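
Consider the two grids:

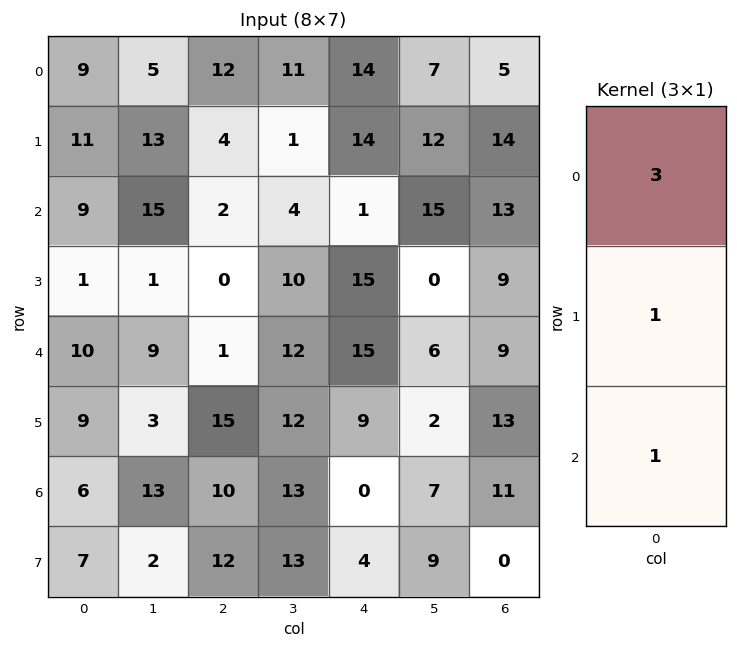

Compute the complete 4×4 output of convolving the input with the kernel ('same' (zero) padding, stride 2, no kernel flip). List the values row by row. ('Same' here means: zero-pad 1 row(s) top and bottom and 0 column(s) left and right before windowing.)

20 16 28 19
43 14 58 64
22 16 69 49
40 67 31 50

Output[0,0]: The receptive field on the zero-padded input at this output position is [0 / 9 / 11]. Elementwise product with the kernel and sum: 0·3 + 9·1 + 11·1.
Output[0,1]: The receptive field on the zero-padded input at this output position is [0 / 12 / 4]. Elementwise product with the kernel and sum: 0·3 + 12·1 + 4·1.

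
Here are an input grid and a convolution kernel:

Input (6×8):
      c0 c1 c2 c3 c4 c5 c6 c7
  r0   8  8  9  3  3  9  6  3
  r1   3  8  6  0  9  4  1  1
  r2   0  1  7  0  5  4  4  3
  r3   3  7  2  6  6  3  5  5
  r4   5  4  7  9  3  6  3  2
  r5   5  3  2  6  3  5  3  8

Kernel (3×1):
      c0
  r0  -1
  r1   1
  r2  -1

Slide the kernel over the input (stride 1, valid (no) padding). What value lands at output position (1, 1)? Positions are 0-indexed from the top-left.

The receptive field on the input at this output position is [8 / 1 / 7]. Elementwise product with the kernel and sum: 8·-1 + 1·1 + 7·-1.

-14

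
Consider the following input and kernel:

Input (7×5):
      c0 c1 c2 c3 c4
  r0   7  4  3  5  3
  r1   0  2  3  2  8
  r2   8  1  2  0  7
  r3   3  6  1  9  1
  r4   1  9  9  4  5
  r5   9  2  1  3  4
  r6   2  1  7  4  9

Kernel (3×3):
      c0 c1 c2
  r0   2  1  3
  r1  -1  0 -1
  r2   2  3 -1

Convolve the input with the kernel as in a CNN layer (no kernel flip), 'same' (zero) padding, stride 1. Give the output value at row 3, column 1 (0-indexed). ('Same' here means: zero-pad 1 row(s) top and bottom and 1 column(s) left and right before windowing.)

39

The receptive field on the zero-padded input at this output position is [8 1 2 / 3 6 1 / 1 9 9]. Elementwise product with the kernel and sum: 8·2 + 1·1 + 2·3 + 3·-1 + 1·-1 + 1·2 + 9·3 + 9·-1.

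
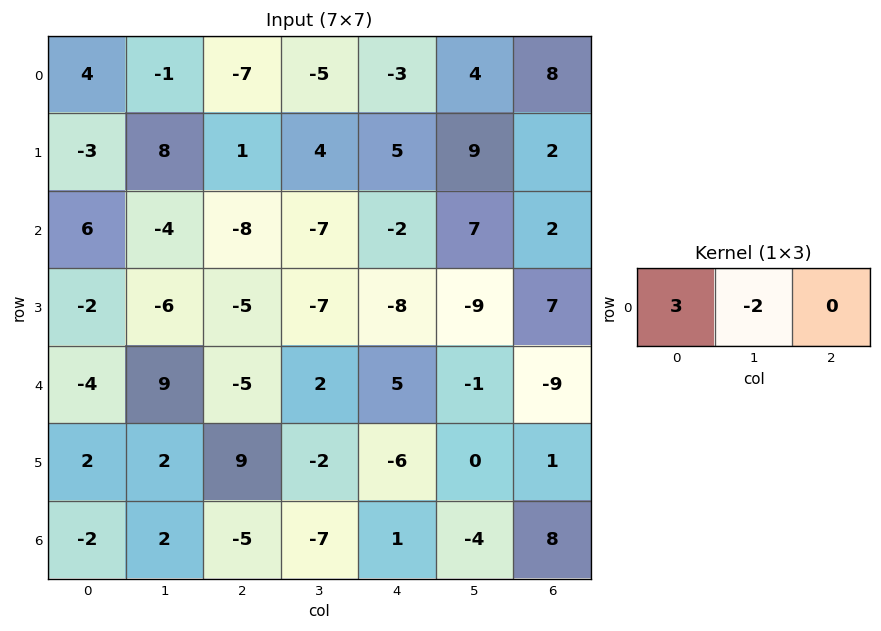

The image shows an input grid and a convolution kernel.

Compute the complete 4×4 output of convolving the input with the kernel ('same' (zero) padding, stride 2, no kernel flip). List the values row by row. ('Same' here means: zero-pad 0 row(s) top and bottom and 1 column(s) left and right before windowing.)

Output[0,0]: The receptive field on the zero-padded input at this output position is [0 4 -1]. Elementwise product with the kernel and sum: 0·3 + 4·-2.
Output[0,1]: The receptive field on the zero-padded input at this output position is [-1 -7 -5]. Elementwise product with the kernel and sum: -1·3 + -7·-2.

-8 11 -9 -4
-12 4 -17 17
8 37 -4 15
4 16 -23 -28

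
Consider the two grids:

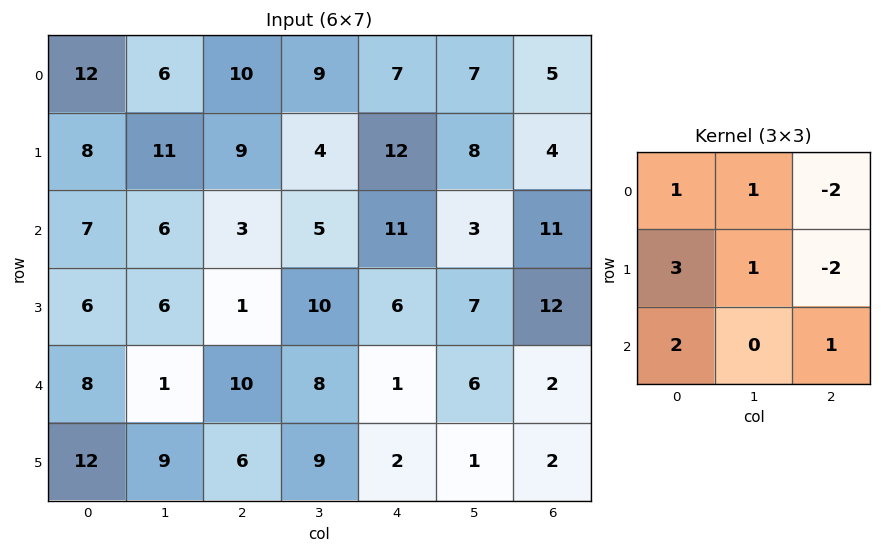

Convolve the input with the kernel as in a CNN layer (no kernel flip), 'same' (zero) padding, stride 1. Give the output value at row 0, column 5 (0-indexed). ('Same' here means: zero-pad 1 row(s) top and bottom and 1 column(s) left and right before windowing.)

The receptive field on the zero-padded input at this output position is [0 0 0 / 7 7 5 / 12 8 4]. Elementwise product with the kernel and sum: 0·1 + 0·1 + 0·-2 + 7·3 + 7·1 + 5·-2 + 12·2 + 4·1.

46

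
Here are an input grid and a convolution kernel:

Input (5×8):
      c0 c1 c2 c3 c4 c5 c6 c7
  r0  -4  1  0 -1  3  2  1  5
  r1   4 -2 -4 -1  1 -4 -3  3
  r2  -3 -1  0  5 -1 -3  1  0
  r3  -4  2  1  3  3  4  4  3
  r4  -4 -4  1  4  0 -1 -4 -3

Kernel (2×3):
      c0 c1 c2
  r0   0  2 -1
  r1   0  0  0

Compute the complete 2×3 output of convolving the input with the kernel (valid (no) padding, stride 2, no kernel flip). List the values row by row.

Output[0,0]: The receptive field on the input at this output position is [-4 1 0 / 4 -2 -4]. Elementwise product with the kernel and sum: 1·2 + 0·-1.

2 -5 3
-2 11 -7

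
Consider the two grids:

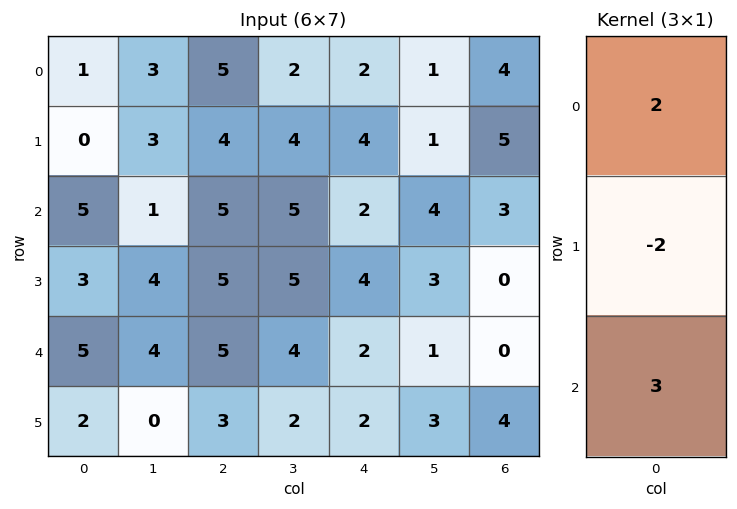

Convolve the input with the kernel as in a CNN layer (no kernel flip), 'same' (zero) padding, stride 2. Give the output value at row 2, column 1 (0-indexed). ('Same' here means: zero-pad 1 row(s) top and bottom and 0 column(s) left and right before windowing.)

9

The receptive field on the zero-padded input at this output position is [5 / 5 / 3]. Elementwise product with the kernel and sum: 5·2 + 5·-2 + 3·3.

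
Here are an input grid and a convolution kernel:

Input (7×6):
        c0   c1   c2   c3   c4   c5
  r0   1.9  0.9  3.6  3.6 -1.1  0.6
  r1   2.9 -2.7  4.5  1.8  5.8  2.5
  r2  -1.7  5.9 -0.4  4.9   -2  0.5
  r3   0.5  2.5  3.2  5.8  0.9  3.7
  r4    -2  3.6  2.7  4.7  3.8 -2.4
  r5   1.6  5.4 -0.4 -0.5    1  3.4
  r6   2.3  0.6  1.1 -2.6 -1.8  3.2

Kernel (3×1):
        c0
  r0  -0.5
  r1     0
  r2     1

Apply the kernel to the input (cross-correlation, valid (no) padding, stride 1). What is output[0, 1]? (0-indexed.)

The receptive field on the input at this output position is [0.9 / -2.7 / 5.9]. Elementwise product with the kernel and sum: 0.9·-0.5 + 5.9·1.

5.45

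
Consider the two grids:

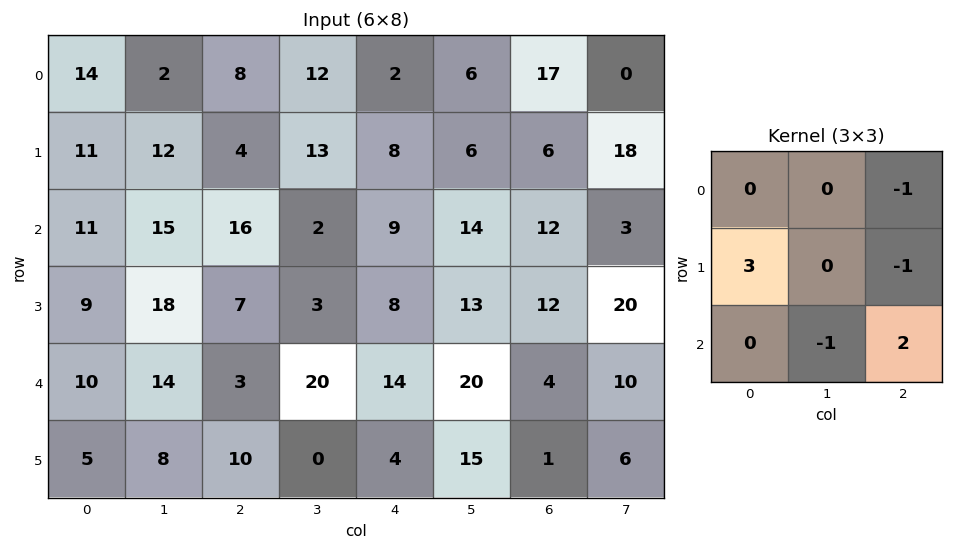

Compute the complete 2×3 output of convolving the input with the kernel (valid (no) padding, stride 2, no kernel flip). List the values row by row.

Output[0,0]: The receptive field on the input at this output position is [14 2 8 / 11 12 4 / 11 15 16]. Elementwise product with the kernel and sum: 8·-1 + 11·3 + 4·-1 + 15·-1 + 16·2.

38 18 11
-4 12 -12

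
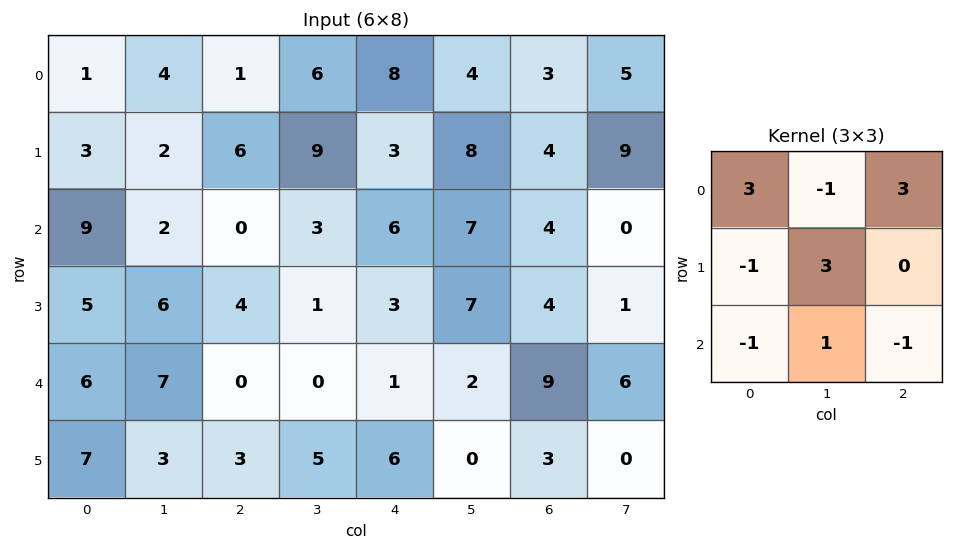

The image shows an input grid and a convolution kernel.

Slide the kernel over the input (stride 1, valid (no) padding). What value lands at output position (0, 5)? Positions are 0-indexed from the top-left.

25

The receptive field on the input at this output position is [4 3 5 / 8 4 9 / 7 4 0]. Elementwise product with the kernel and sum: 4·3 + 3·-1 + 5·3 + 8·-1 + 4·3 + 7·-1 + 4·1 + 0·-1.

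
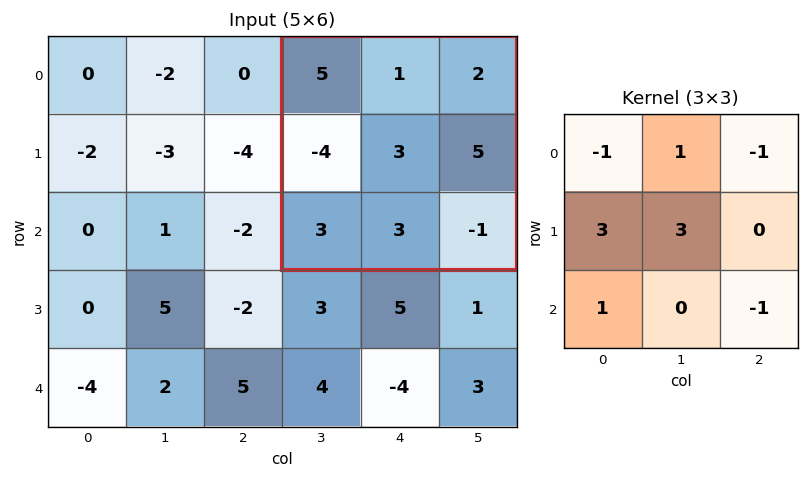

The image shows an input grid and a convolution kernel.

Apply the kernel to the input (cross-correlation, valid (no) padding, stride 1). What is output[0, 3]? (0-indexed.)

The receptive field on the input at this output position is [5 1 2 / -4 3 5 / 3 3 -1]. Elementwise product with the kernel and sum: 5·-1 + 1·1 + 2·-1 + -4·3 + 3·3 + 3·1 + -1·-1.

-5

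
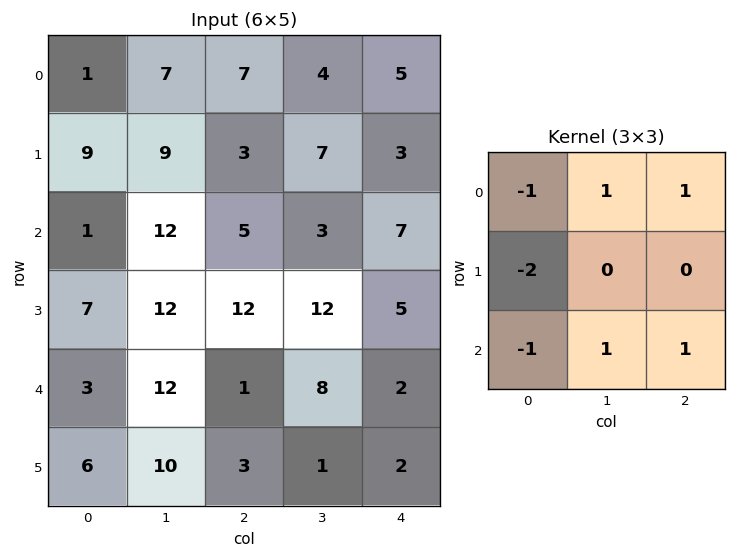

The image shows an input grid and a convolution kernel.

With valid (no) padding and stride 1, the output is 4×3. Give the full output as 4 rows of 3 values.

Output[0,0]: The receptive field on the input at this output position is [1 7 7 / 9 9 3 / 1 12 5]. Elementwise product with the kernel and sum: 1·-1 + 7·1 + 7·1 + 9·-2 + 1·-1 + 12·1 + 5·1.
Output[0,1]: The receptive field on the input at this output position is [7 7 4 / 9 3 7 / 12 5 3]. Elementwise product with the kernel and sum: 7·-1 + 7·1 + 4·1 + 9·-2 + 12·-1 + 5·1 + 3·1.

11 -18 1
18 -11 2
12 -31 -10
18 -18 3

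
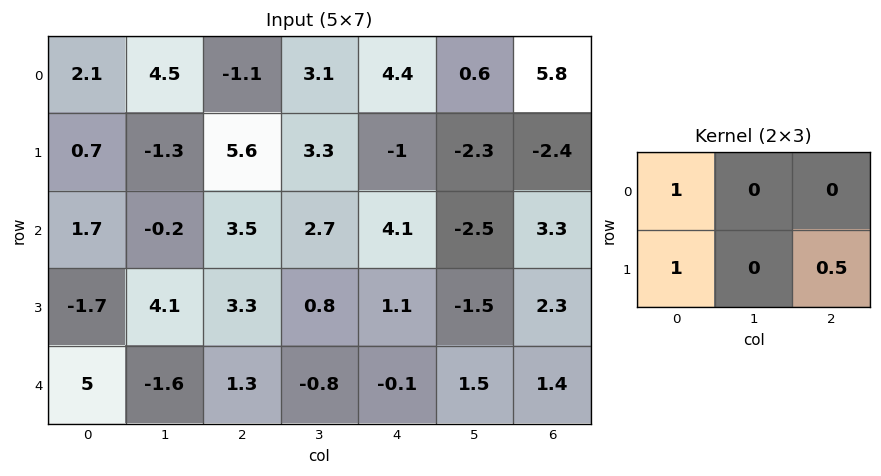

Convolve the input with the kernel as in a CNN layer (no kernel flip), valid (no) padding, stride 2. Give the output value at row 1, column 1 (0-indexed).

7.35

The receptive field on the input at this output position is [3.5 2.7 4.1 / 3.3 0.8 1.1]. Elementwise product with the kernel and sum: 3.5·1 + 3.3·1 + 1.1·0.5.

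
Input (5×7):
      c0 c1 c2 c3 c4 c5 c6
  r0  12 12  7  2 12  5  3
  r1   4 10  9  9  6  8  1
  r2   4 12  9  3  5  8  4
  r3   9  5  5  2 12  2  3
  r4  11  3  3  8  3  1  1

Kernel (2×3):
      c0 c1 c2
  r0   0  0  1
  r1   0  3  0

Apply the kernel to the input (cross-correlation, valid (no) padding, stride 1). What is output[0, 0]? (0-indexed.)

The receptive field on the input at this output position is [12 12 7 / 4 10 9]. Elementwise product with the kernel and sum: 7·1 + 10·3.

37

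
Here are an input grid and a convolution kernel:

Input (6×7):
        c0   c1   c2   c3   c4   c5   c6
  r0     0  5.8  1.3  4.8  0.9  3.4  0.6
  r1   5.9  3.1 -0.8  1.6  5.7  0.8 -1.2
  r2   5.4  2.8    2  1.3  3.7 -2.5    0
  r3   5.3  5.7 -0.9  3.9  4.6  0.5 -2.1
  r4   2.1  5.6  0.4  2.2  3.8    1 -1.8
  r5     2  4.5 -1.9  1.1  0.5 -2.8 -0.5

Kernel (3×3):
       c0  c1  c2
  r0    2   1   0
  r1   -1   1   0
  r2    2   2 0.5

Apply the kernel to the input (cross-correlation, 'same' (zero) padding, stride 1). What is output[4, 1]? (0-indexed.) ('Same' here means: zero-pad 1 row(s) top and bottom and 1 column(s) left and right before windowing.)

31.85

The receptive field on the zero-padded input at this output position is [5.3 5.7 -0.9 / 2.1 5.6 0.4 / 2 4.5 -1.9]. Elementwise product with the kernel and sum: 5.3·2 + 5.7·1 + 2.1·-1 + 5.6·1 + 2·2 + 4.5·2 + -1.9·0.5.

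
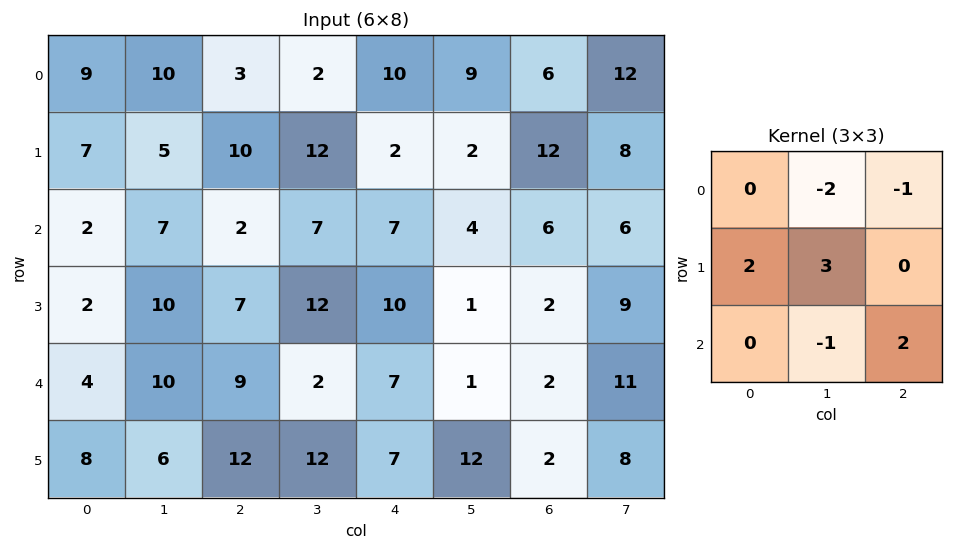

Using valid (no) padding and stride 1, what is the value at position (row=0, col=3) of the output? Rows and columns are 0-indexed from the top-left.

2

The receptive field on the input at this output position is [2 10 9 / 12 2 2 / 7 7 4]. Elementwise product with the kernel and sum: 10·-2 + 9·-1 + 12·2 + 2·3 + 7·-1 + 4·2.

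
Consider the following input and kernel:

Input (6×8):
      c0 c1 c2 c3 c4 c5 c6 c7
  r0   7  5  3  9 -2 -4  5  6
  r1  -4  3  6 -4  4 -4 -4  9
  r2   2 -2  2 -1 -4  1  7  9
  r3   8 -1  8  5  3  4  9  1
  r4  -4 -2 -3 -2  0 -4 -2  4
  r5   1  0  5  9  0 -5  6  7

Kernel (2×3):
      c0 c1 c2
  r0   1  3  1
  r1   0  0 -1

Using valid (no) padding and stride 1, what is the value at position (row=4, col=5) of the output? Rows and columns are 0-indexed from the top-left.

-13

The receptive field on the input at this output position is [-4 -2 4 / -5 6 7]. Elementwise product with the kernel and sum: -4·1 + -2·3 + 4·1 + 7·-1.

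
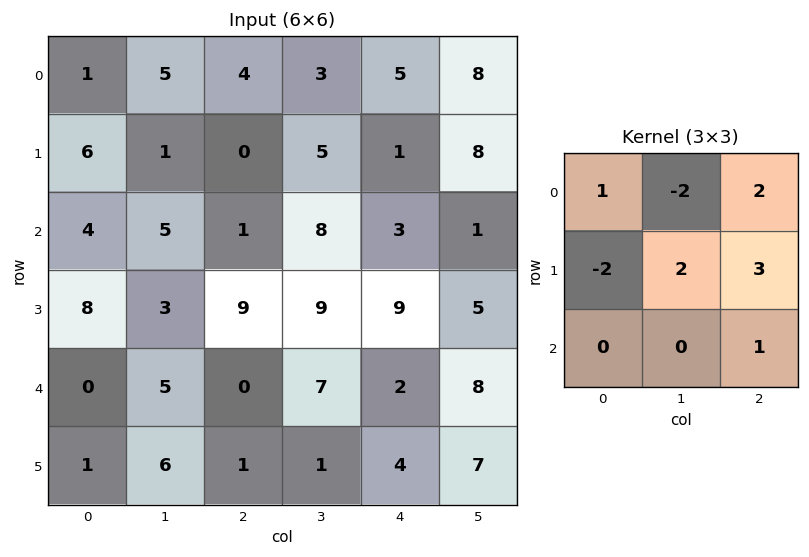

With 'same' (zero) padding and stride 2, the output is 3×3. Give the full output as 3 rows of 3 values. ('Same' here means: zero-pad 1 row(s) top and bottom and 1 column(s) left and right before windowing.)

18 12 36
16 36 17
11 15 22

Output[0,0]: The receptive field on the zero-padded input at this output position is [0 0 0 / 0 1 5 / 0 6 1]. Elementwise product with the kernel and sum: 0·1 + 0·-2 + 0·2 + 0·-2 + 1·2 + 5·3 + 1·1.
Output[0,1]: The receptive field on the zero-padded input at this output position is [0 0 0 / 5 4 3 / 1 0 5]. Elementwise product with the kernel and sum: 0·1 + 0·-2 + 0·2 + 5·-2 + 4·2 + 3·3 + 5·1.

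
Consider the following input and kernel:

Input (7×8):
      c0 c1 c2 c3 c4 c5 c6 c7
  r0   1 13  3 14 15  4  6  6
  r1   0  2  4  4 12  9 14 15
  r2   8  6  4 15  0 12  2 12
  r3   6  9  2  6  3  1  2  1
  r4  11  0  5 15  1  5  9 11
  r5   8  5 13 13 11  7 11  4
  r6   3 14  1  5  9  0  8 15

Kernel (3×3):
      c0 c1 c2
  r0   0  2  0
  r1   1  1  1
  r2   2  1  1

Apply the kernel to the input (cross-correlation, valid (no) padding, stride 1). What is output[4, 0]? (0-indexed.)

The receptive field on the input at this output position is [11 0 5 / 8 5 13 / 3 14 1]. Elementwise product with the kernel and sum: 0·2 + 8·1 + 5·1 + 13·1 + 3·2 + 14·1 + 1·1.

47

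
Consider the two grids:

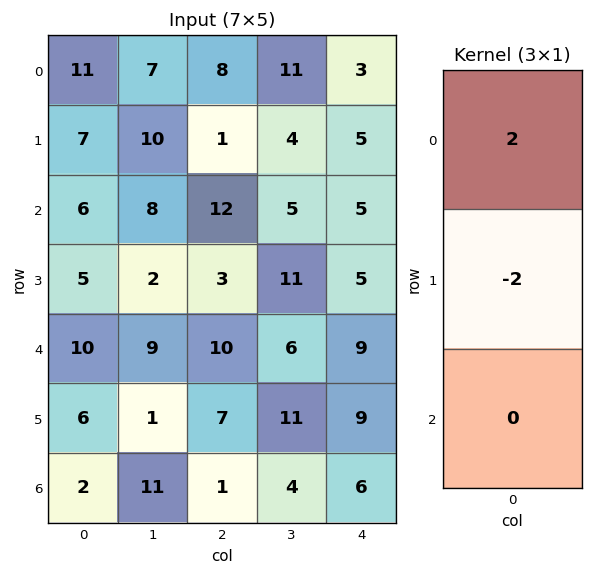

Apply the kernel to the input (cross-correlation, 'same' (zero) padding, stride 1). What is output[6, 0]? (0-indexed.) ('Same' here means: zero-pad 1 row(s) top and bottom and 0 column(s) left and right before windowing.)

The receptive field on the zero-padded input at this output position is [6 / 2 / 0]. Elementwise product with the kernel and sum: 6·2 + 2·-2.

8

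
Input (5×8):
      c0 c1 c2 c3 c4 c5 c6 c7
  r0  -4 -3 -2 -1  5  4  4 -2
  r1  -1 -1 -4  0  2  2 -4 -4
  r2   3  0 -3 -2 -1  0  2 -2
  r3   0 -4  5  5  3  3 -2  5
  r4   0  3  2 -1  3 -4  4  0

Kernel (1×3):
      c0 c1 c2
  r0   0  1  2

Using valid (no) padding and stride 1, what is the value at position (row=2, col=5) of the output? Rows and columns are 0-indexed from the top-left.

-2

The receptive field on the input at this output position is [0 2 -2]. Elementwise product with the kernel and sum: 2·1 + -2·2.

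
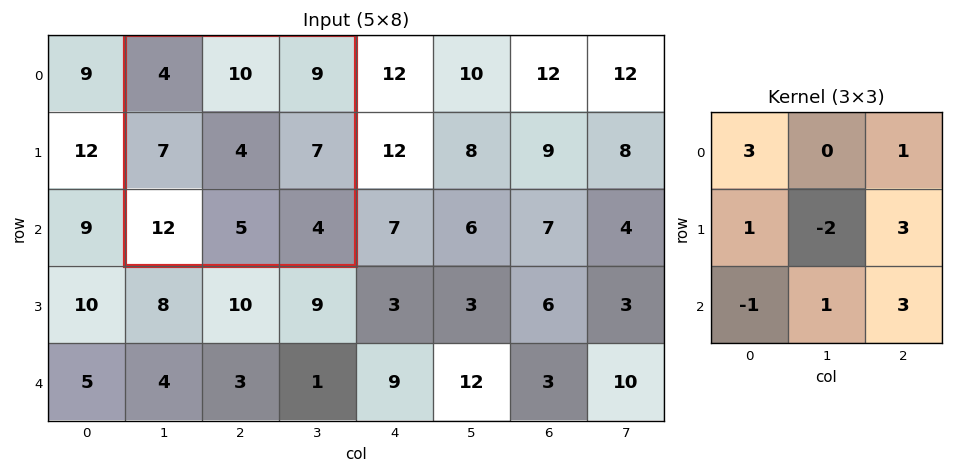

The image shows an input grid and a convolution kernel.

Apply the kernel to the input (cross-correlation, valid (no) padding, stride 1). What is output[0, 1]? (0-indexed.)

The receptive field on the input at this output position is [4 10 9 / 7 4 7 / 12 5 4]. Elementwise product with the kernel and sum: 4·3 + 9·1 + 7·1 + 4·-2 + 7·3 + 12·-1 + 5·1 + 4·3.

46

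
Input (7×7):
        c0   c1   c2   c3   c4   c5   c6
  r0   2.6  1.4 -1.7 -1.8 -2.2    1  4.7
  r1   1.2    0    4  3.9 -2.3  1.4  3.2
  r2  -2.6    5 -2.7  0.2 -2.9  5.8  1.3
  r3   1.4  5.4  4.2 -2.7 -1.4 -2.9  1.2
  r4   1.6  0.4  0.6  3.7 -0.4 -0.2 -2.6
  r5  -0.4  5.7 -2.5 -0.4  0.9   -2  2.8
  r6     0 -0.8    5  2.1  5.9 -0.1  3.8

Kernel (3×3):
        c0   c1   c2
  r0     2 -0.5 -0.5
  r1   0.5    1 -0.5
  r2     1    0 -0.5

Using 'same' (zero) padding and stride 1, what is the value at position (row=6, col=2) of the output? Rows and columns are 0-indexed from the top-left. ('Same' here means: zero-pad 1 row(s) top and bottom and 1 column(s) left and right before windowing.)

The receptive field on the zero-padded input at this output position is [5.7 -2.5 -0.4 / -0.8 5 2.1 / 0 0 0]. Elementwise product with the kernel and sum: 5.7·2 + -2.5·-0.5 + -0.4·-0.5 + -0.8·0.5 + 5·1 + 2.1·-0.5 + 0·1 + 0·-0.5.

16.4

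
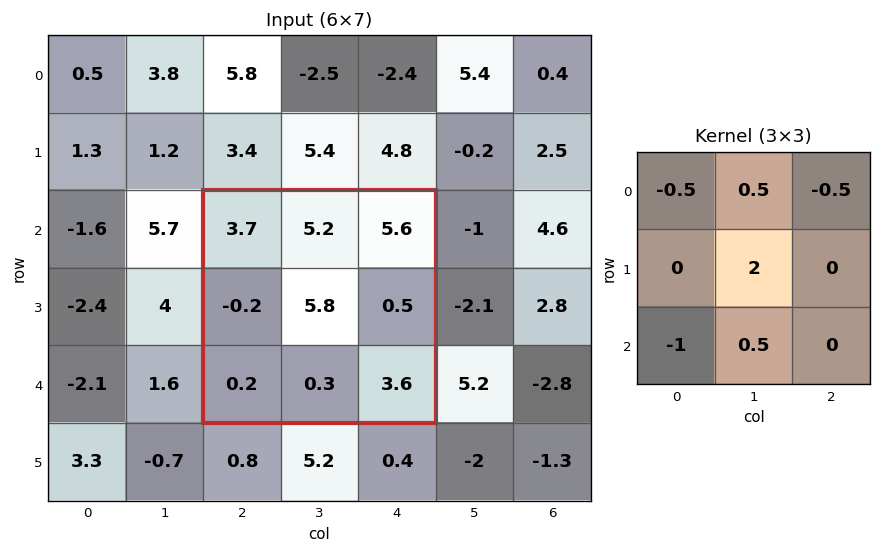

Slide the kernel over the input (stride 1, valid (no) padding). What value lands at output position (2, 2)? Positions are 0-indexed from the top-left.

9.5

The receptive field on the input at this output position is [3.7 5.2 5.6 / -0.2 5.8 0.5 / 0.2 0.3 3.6]. Elementwise product with the kernel and sum: 3.7·-0.5 + 5.2·0.5 + 5.6·-0.5 + 5.8·2 + 0.2·-1 + 0.3·0.5.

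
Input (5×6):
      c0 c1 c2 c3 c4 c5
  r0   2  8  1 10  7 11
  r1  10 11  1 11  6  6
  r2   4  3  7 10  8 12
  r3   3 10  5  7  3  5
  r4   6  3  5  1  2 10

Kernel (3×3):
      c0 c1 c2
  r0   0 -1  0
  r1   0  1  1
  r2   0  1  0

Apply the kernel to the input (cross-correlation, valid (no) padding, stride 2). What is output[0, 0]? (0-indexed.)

The receptive field on the input at this output position is [2 8 1 / 10 11 1 / 4 3 7]. Elementwise product with the kernel and sum: 8·-1 + 11·1 + 1·1 + 3·1.

7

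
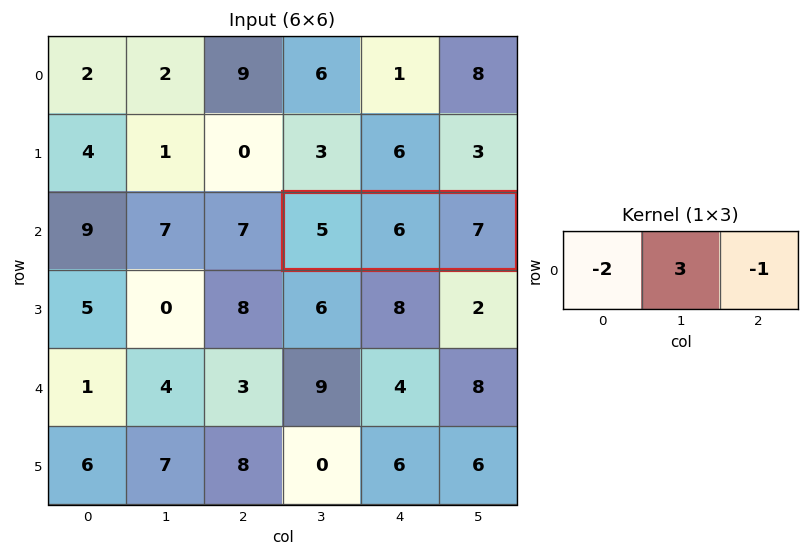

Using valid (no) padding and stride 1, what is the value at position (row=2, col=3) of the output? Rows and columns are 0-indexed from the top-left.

1

The receptive field on the input at this output position is [5 6 7]. Elementwise product with the kernel and sum: 5·-2 + 6·3 + 7·-1.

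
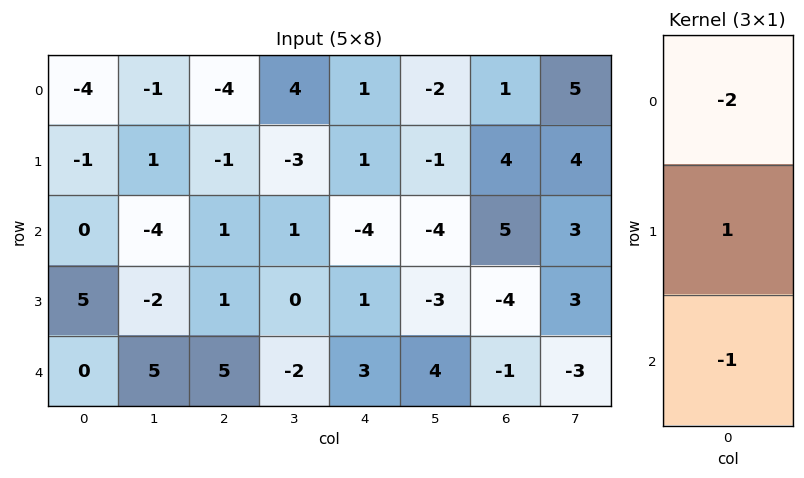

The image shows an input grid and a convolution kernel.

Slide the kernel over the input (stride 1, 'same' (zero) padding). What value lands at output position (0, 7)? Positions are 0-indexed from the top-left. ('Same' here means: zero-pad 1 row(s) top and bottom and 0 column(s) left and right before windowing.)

1

The receptive field on the zero-padded input at this output position is [0 / 5 / 4]. Elementwise product with the kernel and sum: 0·-2 + 5·1 + 4·-1.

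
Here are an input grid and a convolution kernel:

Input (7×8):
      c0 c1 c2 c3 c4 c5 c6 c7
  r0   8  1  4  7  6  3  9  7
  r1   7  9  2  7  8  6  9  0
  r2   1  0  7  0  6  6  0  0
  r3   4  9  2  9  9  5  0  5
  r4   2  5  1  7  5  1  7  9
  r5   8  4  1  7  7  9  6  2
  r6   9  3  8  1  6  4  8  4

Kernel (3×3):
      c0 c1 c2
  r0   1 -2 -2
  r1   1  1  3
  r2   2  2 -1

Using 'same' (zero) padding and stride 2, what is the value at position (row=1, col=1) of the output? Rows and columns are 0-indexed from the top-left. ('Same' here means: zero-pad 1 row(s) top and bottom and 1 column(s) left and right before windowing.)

11

The receptive field on the zero-padded input at this output position is [9 2 7 / 0 7 0 / 9 2 9]. Elementwise product with the kernel and sum: 9·1 + 2·-2 + 7·-2 + 0·1 + 7·1 + 0·3 + 9·2 + 2·2 + 9·-1.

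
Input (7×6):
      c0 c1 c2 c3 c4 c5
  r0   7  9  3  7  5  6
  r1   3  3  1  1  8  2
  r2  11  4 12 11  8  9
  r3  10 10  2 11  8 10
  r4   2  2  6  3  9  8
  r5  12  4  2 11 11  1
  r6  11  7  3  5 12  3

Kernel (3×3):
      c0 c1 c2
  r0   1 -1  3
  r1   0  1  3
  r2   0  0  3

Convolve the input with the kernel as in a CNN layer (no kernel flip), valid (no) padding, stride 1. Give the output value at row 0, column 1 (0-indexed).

64

The receptive field on the input at this output position is [9 3 7 / 3 1 1 / 4 12 11]. Elementwise product with the kernel and sum: 9·1 + 3·-1 + 7·3 + 1·1 + 1·3 + 11·3.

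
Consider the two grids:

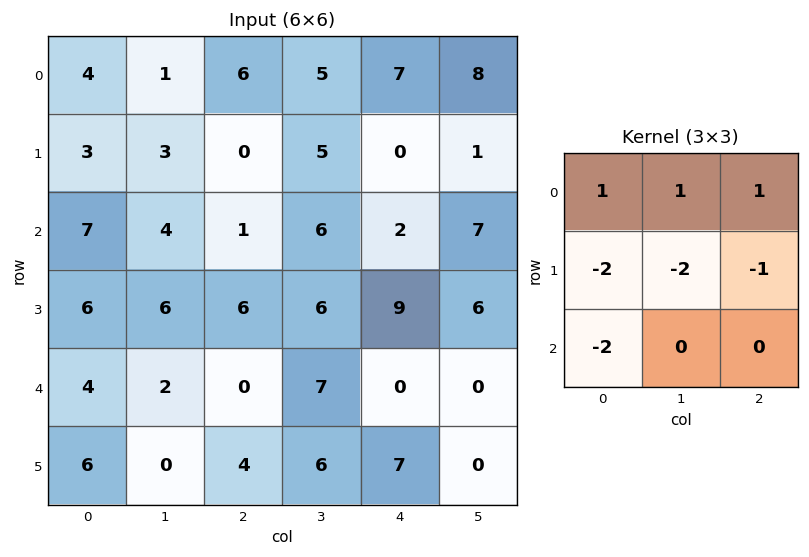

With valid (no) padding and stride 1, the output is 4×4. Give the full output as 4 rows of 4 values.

Output[0,0]: The receptive field on the input at this output position is [4 1 6 / 3 3 0 / 7 4 1]. Elementwise product with the kernel and sum: 4·1 + 1·1 + 6·1 + 3·-2 + 3·-2 + 0·-1 + 7·-2.
Output[0,1]: The receptive field on the input at this output position is [1 6 5 / 3 0 5 / 4 1 6]. Elementwise product with the kernel and sum: 1·1 + 6·1 + 5·1 + 3·-2 + 0·-2 + 5·-1 + 4·-2.

-15 -7 6 -3
-29 -20 -23 -29
-26 -23 -24 -35
-6 7 -1 -5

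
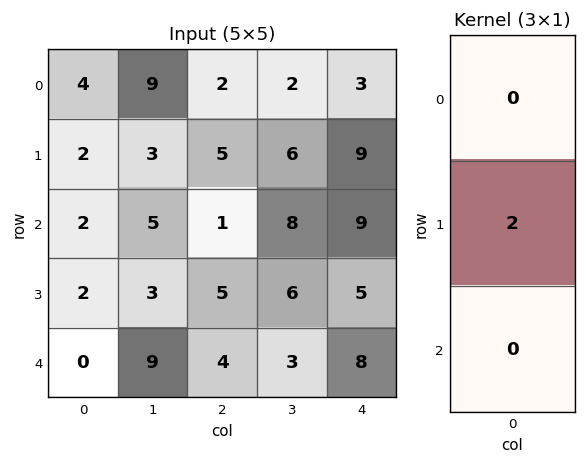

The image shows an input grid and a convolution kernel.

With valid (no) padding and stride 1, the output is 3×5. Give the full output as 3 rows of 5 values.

Output[0,0]: The receptive field on the input at this output position is [4 / 2 / 2]. Elementwise product with the kernel and sum: 2·2.
Output[0,1]: The receptive field on the input at this output position is [9 / 3 / 5]. Elementwise product with the kernel and sum: 3·2.

4 6 10 12 18
4 10 2 16 18
4 6 10 12 10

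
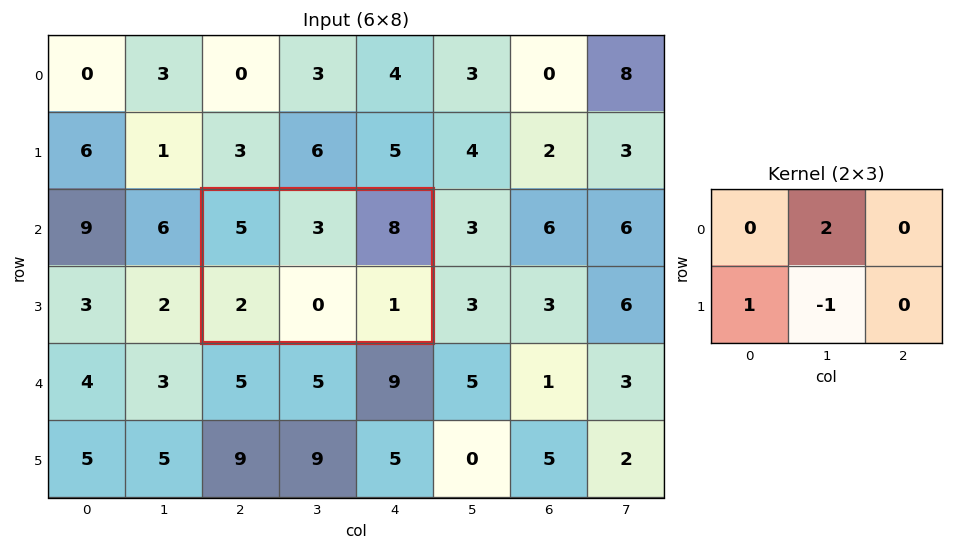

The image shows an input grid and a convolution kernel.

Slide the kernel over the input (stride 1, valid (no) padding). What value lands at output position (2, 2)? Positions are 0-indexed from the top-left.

8

The receptive field on the input at this output position is [5 3 8 / 2 0 1]. Elementwise product with the kernel and sum: 3·2 + 2·1 + 0·-1.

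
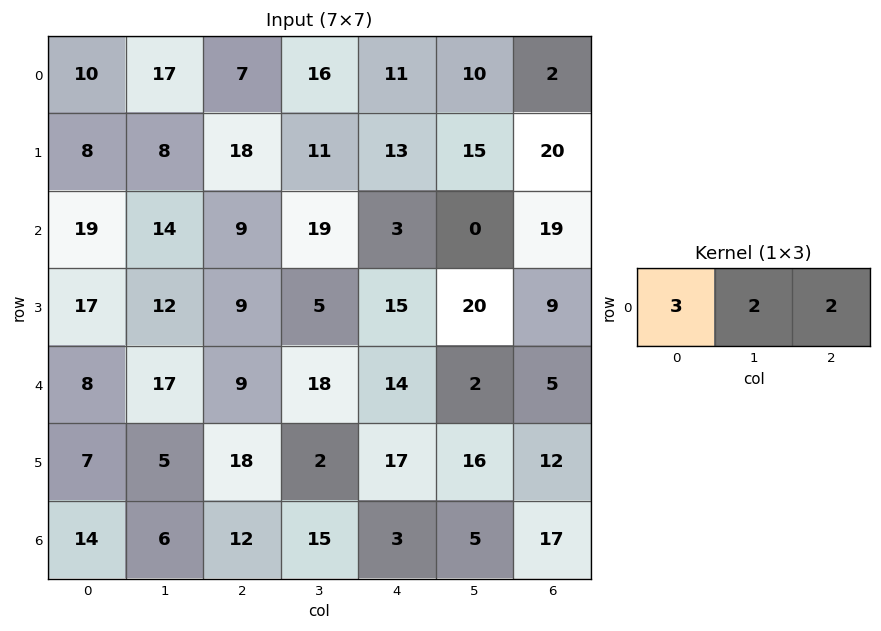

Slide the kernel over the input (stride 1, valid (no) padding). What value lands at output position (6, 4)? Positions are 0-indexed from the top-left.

53

The receptive field on the input at this output position is [3 5 17]. Elementwise product with the kernel and sum: 3·3 + 5·2 + 17·2.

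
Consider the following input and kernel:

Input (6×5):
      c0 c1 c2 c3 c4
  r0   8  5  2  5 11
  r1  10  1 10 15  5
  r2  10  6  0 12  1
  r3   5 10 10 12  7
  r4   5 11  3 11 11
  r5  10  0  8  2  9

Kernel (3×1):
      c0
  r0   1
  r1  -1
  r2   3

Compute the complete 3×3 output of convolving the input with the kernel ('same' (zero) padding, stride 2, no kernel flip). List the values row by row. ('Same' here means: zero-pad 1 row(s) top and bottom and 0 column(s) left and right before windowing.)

22 28 4
15 40 25
30 31 23

Output[0,0]: The receptive field on the zero-padded input at this output position is [0 / 8 / 10]. Elementwise product with the kernel and sum: 0·1 + 8·-1 + 10·3.
Output[0,1]: The receptive field on the zero-padded input at this output position is [0 / 2 / 10]. Elementwise product with the kernel and sum: 0·1 + 2·-1 + 10·3.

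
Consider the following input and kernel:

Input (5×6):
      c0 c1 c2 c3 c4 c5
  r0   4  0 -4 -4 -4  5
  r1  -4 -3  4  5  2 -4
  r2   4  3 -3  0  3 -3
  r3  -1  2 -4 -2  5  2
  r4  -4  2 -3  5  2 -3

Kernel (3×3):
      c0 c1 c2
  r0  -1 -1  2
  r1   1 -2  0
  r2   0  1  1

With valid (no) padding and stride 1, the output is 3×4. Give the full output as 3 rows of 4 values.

Output[0,0]: The receptive field on the input at this output position is [4 0 -4 / -4 -3 4 / 4 3 -3]. Elementwise product with the kernel and sum: 4·-1 + 0·-1 + -4·2 + -4·1 + -3·-2 + 3·1 + -3·1.

-10 -18 -3 19
11 12 -5 -14
-19 12 16 -22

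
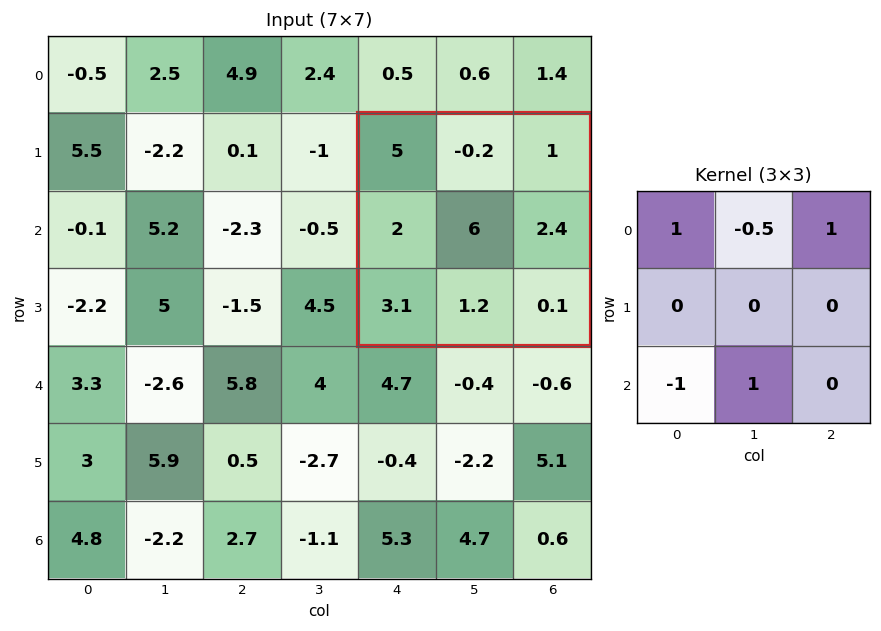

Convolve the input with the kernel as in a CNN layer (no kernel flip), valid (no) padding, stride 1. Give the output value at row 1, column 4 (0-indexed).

The receptive field on the input at this output position is [5 -0.2 1 / 2 6 2.4 / 3.1 1.2 0.1]. Elementwise product with the kernel and sum: 5·1 + -0.2·-0.5 + 1·1 + 3.1·-1 + 1.2·1.

4.2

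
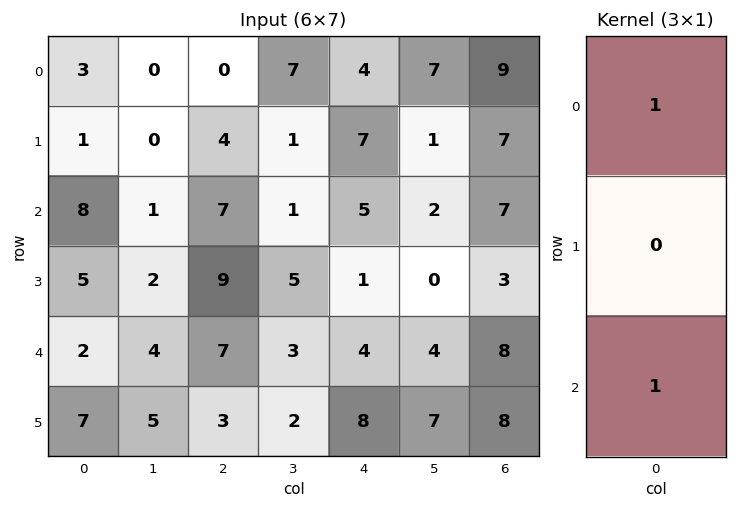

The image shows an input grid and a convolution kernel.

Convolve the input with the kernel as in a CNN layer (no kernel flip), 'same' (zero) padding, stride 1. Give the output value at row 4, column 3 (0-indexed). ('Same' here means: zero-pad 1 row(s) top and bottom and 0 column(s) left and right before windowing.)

The receptive field on the zero-padded input at this output position is [5 / 3 / 2]. Elementwise product with the kernel and sum: 5·1 + 2·1.

7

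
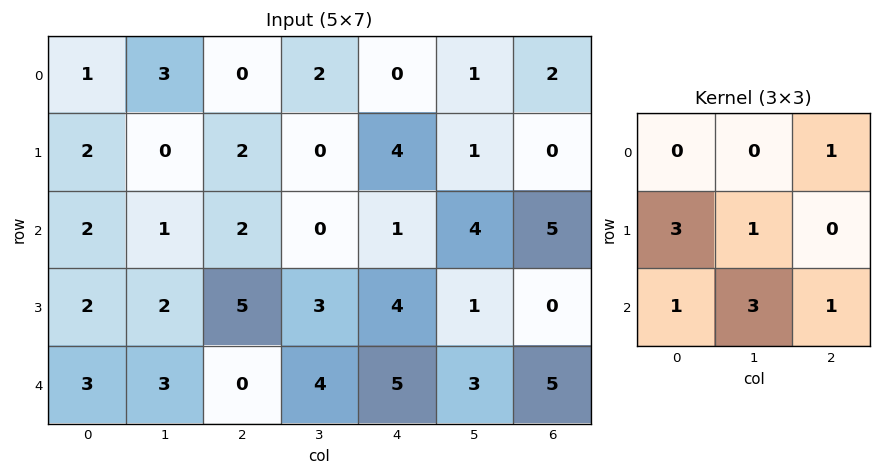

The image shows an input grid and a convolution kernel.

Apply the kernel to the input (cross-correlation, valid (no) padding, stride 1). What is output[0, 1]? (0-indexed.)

11

The receptive field on the input at this output position is [3 0 2 / 0 2 0 / 1 2 0]. Elementwise product with the kernel and sum: 2·1 + 0·3 + 2·1 + 1·1 + 2·3 + 0·1.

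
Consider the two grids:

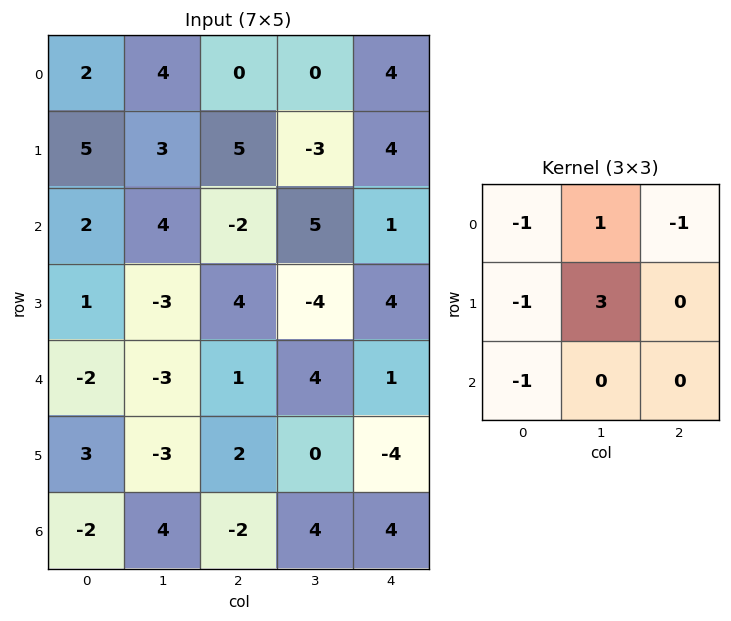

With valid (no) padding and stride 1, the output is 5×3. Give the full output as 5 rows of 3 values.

4 4 -16
2 -2 1
-4 7 -11
-18 20 -3
-12 5 2

Output[0,0]: The receptive field on the input at this output position is [2 4 0 / 5 3 5 / 2 4 -2]. Elementwise product with the kernel and sum: 2·-1 + 4·1 + 0·-1 + 5·-1 + 3·3 + 2·-1.
Output[0,1]: The receptive field on the input at this output position is [4 0 0 / 3 5 -3 / 4 -2 5]. Elementwise product with the kernel and sum: 4·-1 + 0·1 + 0·-1 + 3·-1 + 5·3 + 4·-1.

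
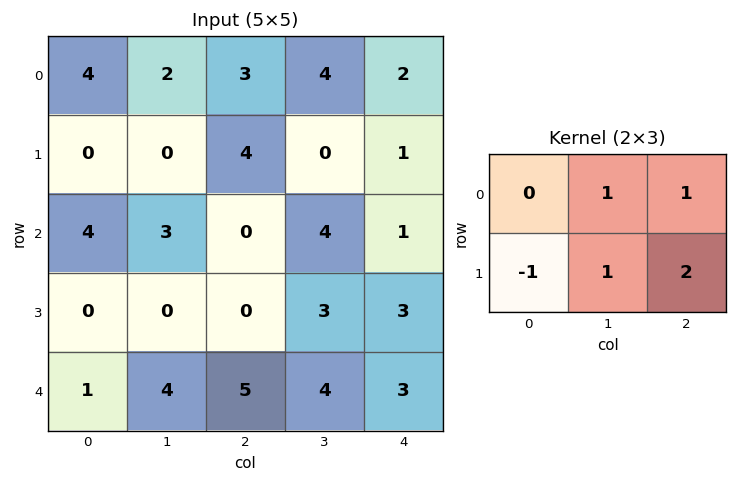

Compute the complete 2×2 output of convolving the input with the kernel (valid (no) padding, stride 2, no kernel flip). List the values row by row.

13 4
3 14

Output[0,0]: The receptive field on the input at this output position is [4 2 3 / 0 0 4]. Elementwise product with the kernel and sum: 2·1 + 3·1 + 0·-1 + 0·1 + 4·2.
Output[0,1]: The receptive field on the input at this output position is [3 4 2 / 4 0 1]. Elementwise product with the kernel and sum: 4·1 + 2·1 + 4·-1 + 0·1 + 1·2.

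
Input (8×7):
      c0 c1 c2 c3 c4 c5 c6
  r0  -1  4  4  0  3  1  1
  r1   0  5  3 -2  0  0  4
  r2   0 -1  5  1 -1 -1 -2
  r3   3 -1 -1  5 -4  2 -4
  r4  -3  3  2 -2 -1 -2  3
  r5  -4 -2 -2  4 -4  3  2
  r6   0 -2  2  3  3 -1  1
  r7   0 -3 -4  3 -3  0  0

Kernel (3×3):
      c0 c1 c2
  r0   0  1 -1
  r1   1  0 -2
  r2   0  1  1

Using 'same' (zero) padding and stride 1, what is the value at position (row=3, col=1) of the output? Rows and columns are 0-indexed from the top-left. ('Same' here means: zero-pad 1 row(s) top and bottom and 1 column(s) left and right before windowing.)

4

The receptive field on the zero-padded input at this output position is [0 -1 5 / 3 -1 -1 / -3 3 2]. Elementwise product with the kernel and sum: -1·1 + 5·-1 + 3·1 + -1·-2 + 3·1 + 2·1.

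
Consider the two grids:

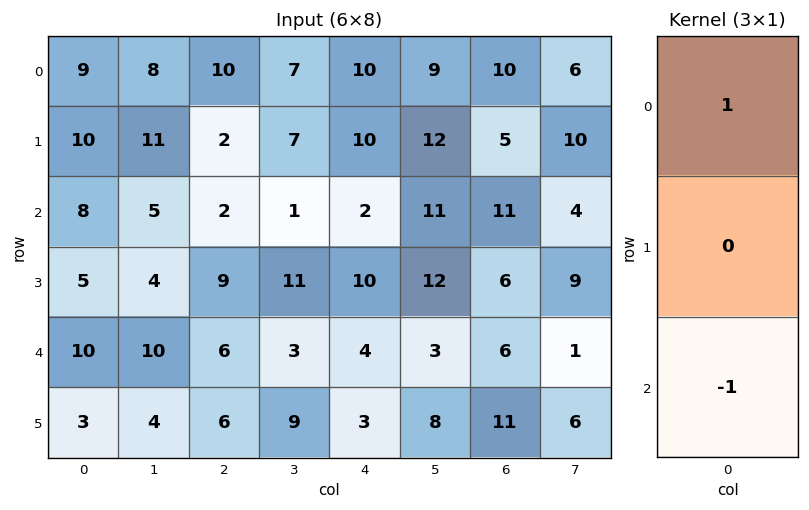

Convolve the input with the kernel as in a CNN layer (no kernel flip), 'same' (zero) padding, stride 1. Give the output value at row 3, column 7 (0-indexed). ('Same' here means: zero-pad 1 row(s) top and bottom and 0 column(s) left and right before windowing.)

The receptive field on the zero-padded input at this output position is [4 / 9 / 1]. Elementwise product with the kernel and sum: 4·1 + 1·-1.

3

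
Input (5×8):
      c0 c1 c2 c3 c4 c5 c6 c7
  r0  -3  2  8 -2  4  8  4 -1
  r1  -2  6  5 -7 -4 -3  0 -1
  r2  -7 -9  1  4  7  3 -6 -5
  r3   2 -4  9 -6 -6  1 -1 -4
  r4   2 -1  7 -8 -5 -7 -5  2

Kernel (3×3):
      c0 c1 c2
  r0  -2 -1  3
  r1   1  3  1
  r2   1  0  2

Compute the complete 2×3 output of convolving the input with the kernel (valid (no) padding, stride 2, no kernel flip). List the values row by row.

44 -7 -22
41 -3 -54

Output[0,0]: The receptive field on the input at this output position is [-3 2 8 / -2 6 5 / -7 -9 1]. Elementwise product with the kernel and sum: -3·-2 + 2·-1 + 8·3 + -2·1 + 6·3 + 5·1 + -7·1 + 1·2.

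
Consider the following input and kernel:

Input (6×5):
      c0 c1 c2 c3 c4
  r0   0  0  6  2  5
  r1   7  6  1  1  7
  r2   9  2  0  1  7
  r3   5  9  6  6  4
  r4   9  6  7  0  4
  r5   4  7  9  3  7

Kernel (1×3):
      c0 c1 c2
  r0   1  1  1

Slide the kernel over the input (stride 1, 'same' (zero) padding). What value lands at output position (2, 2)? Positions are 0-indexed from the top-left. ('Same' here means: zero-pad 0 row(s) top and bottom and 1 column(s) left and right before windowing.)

3

The receptive field on the zero-padded input at this output position is [2 0 1]. Elementwise product with the kernel and sum: 2·1 + 0·1 + 1·1.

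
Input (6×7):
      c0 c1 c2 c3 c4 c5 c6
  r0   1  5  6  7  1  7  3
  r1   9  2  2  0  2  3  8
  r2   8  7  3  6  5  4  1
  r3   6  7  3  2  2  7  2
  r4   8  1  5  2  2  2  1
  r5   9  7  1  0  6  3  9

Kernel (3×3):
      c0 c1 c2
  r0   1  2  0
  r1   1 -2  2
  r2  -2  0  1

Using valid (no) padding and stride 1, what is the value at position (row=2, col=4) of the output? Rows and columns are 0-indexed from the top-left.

2

The receptive field on the input at this output position is [5 4 1 / 2 7 2 / 2 2 1]. Elementwise product with the kernel and sum: 5·1 + 4·2 + 2·1 + 7·-2 + 2·2 + 2·-2 + 1·1.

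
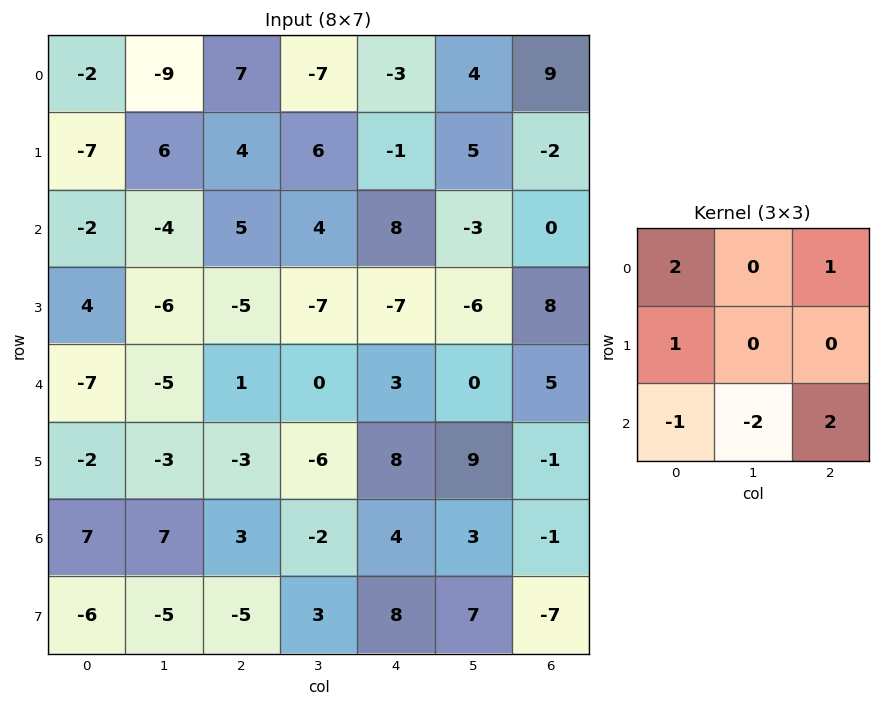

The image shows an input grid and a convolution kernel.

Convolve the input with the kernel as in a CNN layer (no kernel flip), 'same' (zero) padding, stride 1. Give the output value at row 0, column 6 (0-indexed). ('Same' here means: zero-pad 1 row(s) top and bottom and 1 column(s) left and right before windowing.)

The receptive field on the zero-padded input at this output position is [0 0 0 / 4 9 0 / 5 -2 0]. Elementwise product with the kernel and sum: 0·2 + 0·1 + 4·1 + 5·-1 + -2·-2 + 0·2.

3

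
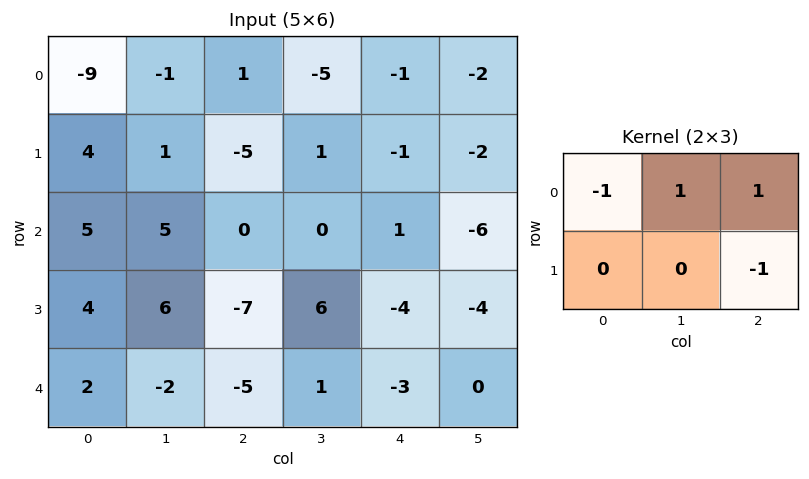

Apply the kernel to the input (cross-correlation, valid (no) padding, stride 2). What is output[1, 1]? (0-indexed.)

5

The receptive field on the input at this output position is [0 0 1 / -7 6 -4]. Elementwise product with the kernel and sum: 0·-1 + 0·1 + 1·1 + -4·-1.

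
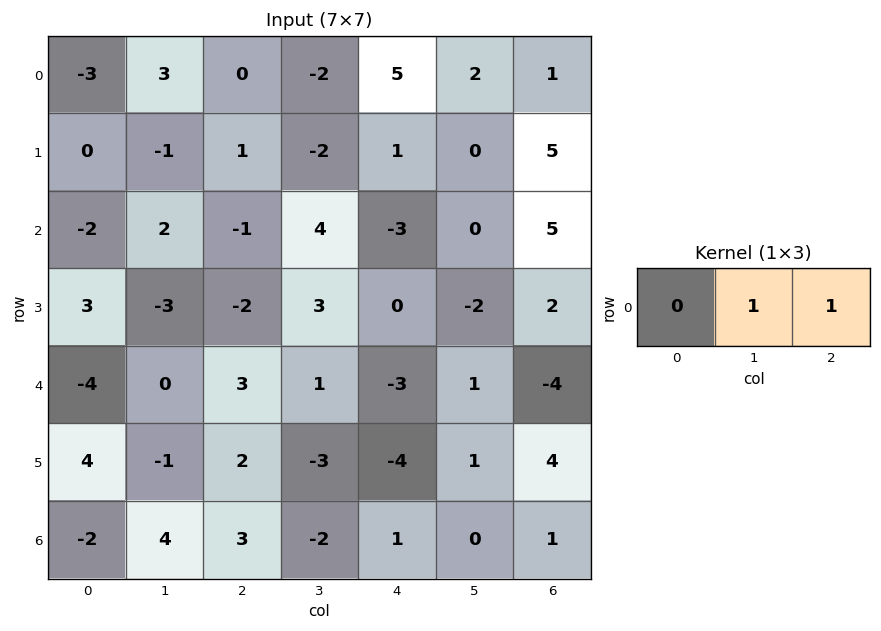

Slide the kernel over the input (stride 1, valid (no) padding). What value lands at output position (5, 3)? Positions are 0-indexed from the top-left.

The receptive field on the input at this output position is [-3 -4 1]. Elementwise product with the kernel and sum: -4·1 + 1·1.

-3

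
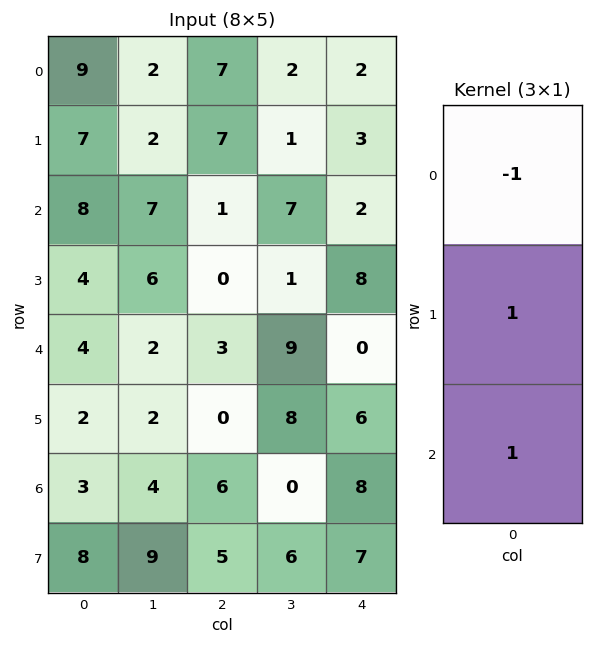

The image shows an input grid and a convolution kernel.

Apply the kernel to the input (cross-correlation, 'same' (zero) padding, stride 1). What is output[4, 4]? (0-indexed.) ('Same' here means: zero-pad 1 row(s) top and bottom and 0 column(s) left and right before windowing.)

-2

The receptive field on the zero-padded input at this output position is [8 / 0 / 6]. Elementwise product with the kernel and sum: 8·-1 + 0·1 + 6·1.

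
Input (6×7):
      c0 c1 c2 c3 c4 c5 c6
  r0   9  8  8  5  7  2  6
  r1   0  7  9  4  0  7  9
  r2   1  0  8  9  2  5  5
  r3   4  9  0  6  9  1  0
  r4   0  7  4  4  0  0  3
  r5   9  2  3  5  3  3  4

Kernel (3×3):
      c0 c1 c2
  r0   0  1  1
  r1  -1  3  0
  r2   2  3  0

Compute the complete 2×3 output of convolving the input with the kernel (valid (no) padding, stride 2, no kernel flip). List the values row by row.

Output[0,0]: The receptive field on the input at this output position is [9 8 8 / 0 7 9 / 1 0 8]. Elementwise product with the kernel and sum: 8·1 + 8·1 + 0·-1 + 7·3 + 1·2 + 0·3.
Output[0,1]: The receptive field on the input at this output position is [8 5 7 / 9 4 0 / 8 9 2]. Elementwise product with the kernel and sum: 5·1 + 7·1 + 9·-1 + 4·3 + 8·2 + 9·3.

39 58 48
52 49 4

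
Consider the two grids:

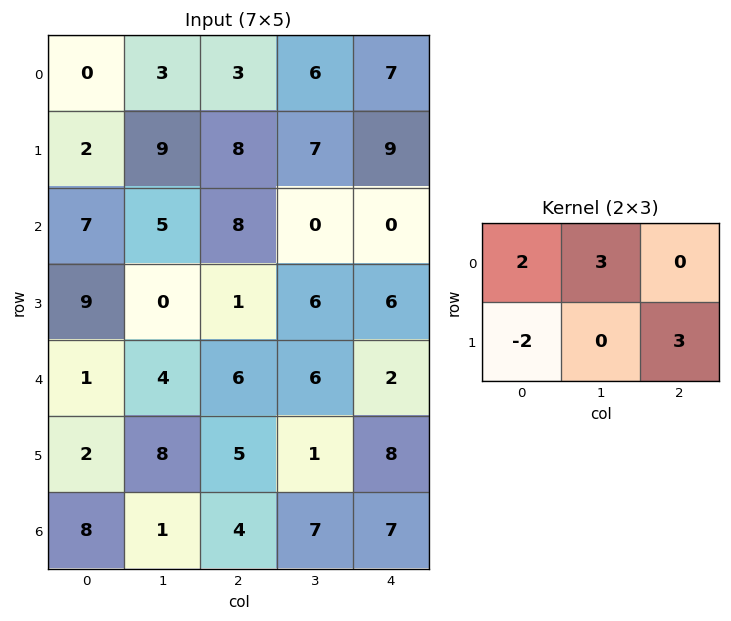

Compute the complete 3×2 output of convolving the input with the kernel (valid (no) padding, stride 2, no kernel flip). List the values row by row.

29 35
14 32
25 44

Output[0,0]: The receptive field on the input at this output position is [0 3 3 / 2 9 8]. Elementwise product with the kernel and sum: 0·2 + 3·3 + 2·-2 + 8·3.
Output[0,1]: The receptive field on the input at this output position is [3 6 7 / 8 7 9]. Elementwise product with the kernel and sum: 3·2 + 6·3 + 8·-2 + 9·3.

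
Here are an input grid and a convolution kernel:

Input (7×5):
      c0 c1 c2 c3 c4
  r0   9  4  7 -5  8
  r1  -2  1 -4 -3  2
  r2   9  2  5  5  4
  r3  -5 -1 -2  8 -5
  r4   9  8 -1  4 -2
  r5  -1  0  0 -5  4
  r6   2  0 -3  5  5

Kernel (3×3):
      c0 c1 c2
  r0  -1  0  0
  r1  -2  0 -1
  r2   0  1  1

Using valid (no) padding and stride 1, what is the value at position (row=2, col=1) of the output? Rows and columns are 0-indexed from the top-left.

The receptive field on the input at this output position is [2 5 5 / -1 -2 8 / 8 -1 4]. Elementwise product with the kernel and sum: 2·-1 + -1·-2 + 8·-1 + -1·1 + 4·1.

-5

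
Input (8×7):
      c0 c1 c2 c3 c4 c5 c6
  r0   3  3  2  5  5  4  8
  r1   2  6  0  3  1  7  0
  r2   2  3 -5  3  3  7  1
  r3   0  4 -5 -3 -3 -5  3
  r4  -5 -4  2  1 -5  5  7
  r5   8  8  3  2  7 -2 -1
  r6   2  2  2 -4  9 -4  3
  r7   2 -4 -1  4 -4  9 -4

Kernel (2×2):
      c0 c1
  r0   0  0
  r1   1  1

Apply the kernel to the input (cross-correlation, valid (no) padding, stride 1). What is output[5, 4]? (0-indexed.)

5

The receptive field on the input at this output position is [7 -2 / 9 -4]. Elementwise product with the kernel and sum: 9·1 + -4·1.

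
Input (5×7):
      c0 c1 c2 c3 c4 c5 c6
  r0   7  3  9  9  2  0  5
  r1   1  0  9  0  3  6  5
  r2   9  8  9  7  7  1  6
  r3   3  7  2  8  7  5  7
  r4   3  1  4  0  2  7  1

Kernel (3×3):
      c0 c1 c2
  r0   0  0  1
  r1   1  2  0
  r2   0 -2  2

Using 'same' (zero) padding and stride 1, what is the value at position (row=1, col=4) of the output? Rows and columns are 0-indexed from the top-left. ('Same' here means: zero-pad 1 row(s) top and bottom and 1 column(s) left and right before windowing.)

-6

The receptive field on the zero-padded input at this output position is [9 2 0 / 0 3 6 / 7 7 1]. Elementwise product with the kernel and sum: 0·1 + 0·1 + 3·2 + 7·-2 + 1·2.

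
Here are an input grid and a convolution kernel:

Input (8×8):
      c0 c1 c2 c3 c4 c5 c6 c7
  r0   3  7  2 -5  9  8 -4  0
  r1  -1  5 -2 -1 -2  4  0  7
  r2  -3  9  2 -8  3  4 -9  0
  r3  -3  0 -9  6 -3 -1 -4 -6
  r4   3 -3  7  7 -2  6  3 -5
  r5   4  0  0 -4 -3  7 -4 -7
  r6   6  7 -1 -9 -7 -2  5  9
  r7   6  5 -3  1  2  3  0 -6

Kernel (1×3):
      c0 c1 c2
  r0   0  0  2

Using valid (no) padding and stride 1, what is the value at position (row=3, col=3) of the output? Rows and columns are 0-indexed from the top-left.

The receptive field on the input at this output position is [6 -3 -1]. Elementwise product with the kernel and sum: -1·2.

-2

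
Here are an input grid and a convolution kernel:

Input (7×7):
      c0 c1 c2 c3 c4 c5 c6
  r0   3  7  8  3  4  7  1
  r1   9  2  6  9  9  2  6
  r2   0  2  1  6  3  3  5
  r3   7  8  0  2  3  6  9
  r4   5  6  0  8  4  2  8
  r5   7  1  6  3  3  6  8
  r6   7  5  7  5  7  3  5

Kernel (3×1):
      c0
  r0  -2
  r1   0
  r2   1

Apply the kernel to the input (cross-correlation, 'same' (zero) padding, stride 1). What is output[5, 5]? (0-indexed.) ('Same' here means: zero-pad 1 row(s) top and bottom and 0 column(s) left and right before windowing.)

-1

The receptive field on the zero-padded input at this output position is [2 / 6 / 3]. Elementwise product with the kernel and sum: 2·-2 + 3·1.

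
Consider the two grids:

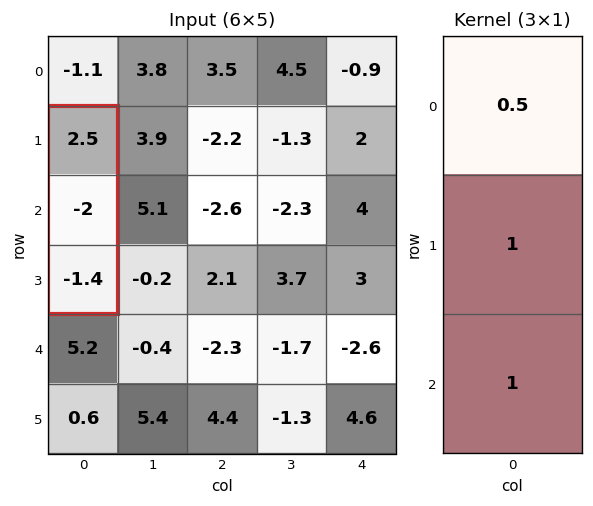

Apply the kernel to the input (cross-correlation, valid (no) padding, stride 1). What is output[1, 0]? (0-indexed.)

-2.15

The receptive field on the input at this output position is [2.5 / -2 / -1.4]. Elementwise product with the kernel and sum: 2.5·0.5 + -2·1 + -1.4·1.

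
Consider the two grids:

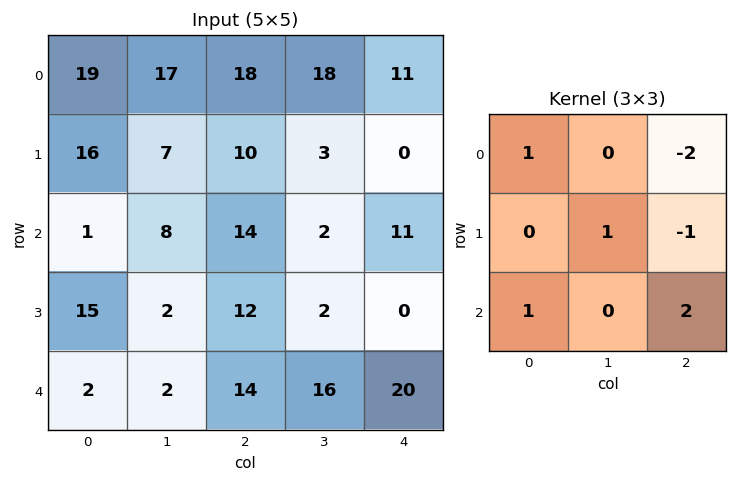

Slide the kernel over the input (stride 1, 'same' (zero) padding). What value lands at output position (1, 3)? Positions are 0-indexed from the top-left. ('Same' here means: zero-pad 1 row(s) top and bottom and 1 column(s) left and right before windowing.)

35

The receptive field on the zero-padded input at this output position is [18 18 11 / 10 3 0 / 14 2 11]. Elementwise product with the kernel and sum: 18·1 + 11·-2 + 3·1 + 0·-1 + 14·1 + 11·2.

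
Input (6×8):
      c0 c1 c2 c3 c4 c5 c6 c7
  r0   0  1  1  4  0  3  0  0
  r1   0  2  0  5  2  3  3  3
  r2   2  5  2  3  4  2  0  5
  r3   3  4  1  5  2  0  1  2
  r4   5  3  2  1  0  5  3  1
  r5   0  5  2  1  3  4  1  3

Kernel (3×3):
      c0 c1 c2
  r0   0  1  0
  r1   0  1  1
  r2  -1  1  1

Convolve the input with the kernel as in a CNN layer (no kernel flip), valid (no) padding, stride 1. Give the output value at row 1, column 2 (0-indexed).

18

The receptive field on the input at this output position is [0 5 2 / 2 3 4 / 1 5 2]. Elementwise product with the kernel and sum: 5·1 + 3·1 + 4·1 + 1·-1 + 5·1 + 2·1.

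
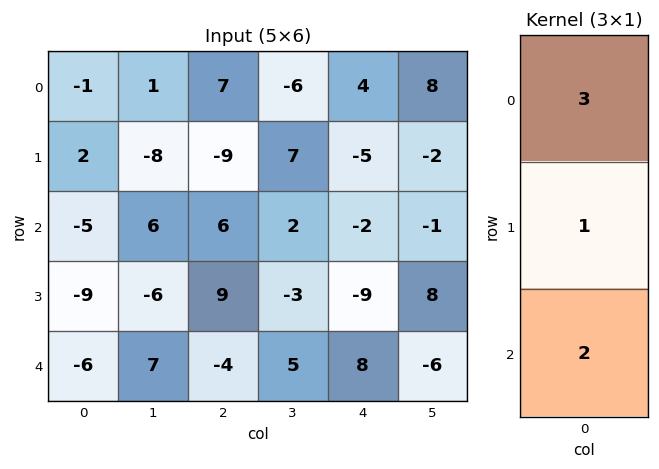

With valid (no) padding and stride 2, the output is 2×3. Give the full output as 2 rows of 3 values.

Output[0,0]: The receptive field on the input at this output position is [-1 / 2 / -5]. Elementwise product with the kernel and sum: -1·3 + 2·1 + -5·2.

-11 24 3
-36 19 1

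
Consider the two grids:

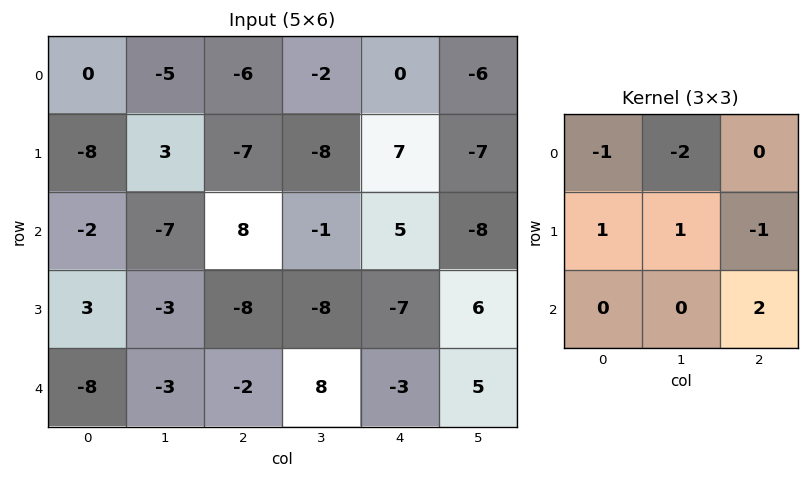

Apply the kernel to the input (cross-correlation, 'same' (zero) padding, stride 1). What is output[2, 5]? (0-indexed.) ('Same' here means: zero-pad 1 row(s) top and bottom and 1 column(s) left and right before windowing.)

4

The receptive field on the zero-padded input at this output position is [7 -7 0 / 5 -8 0 / -7 6 0]. Elementwise product with the kernel and sum: 7·-1 + -7·-2 + 5·1 + -8·1 + 0·-1 + 0·2.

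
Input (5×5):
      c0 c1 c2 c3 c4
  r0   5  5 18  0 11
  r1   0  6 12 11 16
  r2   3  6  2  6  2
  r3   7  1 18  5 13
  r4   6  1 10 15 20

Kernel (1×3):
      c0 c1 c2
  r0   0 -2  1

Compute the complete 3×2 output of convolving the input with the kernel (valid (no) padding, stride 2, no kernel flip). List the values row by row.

8 11
-10 -10
8 -10

Output[0,0]: The receptive field on the input at this output position is [5 5 18]. Elementwise product with the kernel and sum: 5·-2 + 18·1.
Output[0,1]: The receptive field on the input at this output position is [18 0 11]. Elementwise product with the kernel and sum: 0·-2 + 11·1.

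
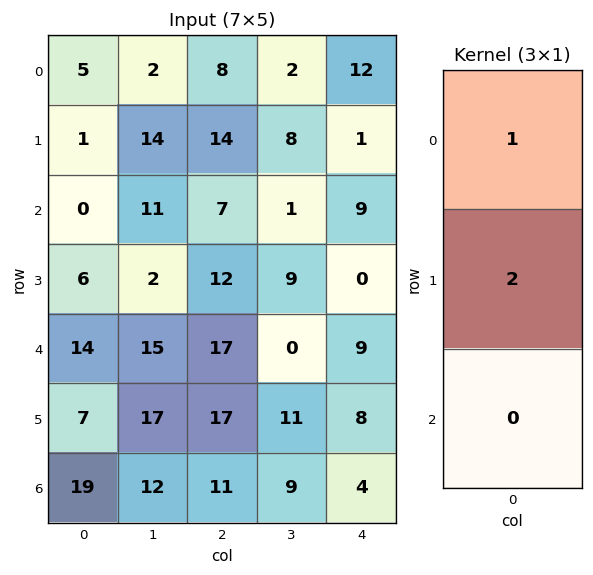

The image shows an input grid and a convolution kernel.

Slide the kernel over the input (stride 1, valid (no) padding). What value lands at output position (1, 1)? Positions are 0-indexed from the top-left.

The receptive field on the input at this output position is [14 / 11 / 2]. Elementwise product with the kernel and sum: 14·1 + 11·2.

36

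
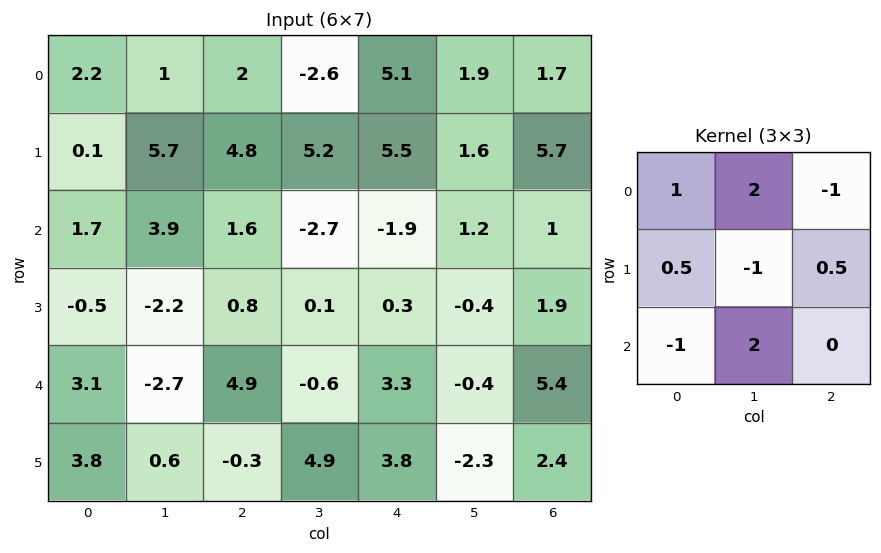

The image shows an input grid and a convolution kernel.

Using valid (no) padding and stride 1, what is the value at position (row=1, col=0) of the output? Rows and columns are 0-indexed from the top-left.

0.55

The receptive field on the input at this output position is [0.1 5.7 4.8 / 1.7 3.9 1.6 / -0.5 -2.2 0.8]. Elementwise product with the kernel and sum: 0.1·1 + 5.7·2 + 4.8·-1 + 1.7·0.5 + 3.9·-1 + 1.6·0.5 + -0.5·-1 + -2.2·2.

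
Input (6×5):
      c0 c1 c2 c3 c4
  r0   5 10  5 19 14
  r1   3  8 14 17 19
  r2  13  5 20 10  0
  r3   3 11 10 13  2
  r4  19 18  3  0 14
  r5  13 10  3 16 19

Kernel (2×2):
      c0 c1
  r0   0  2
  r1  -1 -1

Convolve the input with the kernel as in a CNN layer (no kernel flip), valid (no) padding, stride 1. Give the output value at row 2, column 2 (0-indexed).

-3

The receptive field on the input at this output position is [20 10 / 10 13]. Elementwise product with the kernel and sum: 10·2 + 10·-1 + 13·-1.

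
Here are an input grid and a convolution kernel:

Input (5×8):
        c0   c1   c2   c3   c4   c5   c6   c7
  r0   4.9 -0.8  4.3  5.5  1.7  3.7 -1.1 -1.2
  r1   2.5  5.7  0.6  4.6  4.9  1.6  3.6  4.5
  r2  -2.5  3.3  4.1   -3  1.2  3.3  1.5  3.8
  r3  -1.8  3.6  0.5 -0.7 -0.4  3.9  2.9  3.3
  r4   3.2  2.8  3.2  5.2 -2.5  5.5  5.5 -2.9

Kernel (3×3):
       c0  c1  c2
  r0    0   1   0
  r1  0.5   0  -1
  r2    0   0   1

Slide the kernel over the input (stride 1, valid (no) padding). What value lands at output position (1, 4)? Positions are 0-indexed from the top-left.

The receptive field on the input at this output position is [4.9 1.6 3.6 / 1.2 3.3 1.5 / -0.4 3.9 2.9]. Elementwise product with the kernel and sum: 1.6·1 + 1.2·0.5 + 1.5·-1 + 2.9·1.

3.6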